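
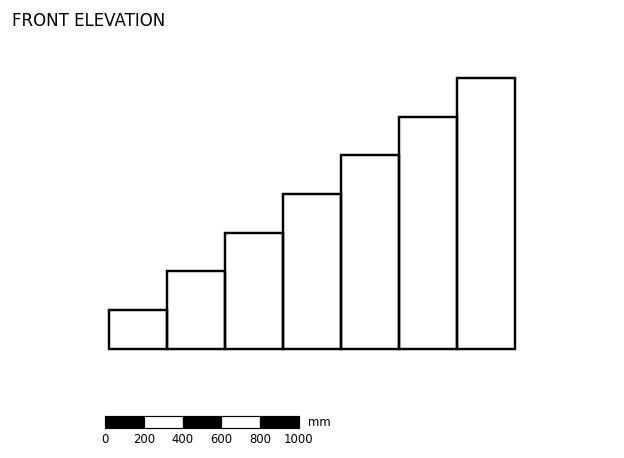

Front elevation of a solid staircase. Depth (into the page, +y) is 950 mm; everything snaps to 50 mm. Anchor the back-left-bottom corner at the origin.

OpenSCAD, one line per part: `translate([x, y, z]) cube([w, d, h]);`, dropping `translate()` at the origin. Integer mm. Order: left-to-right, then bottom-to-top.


cube([300, 950, 200]);
translate([300, 0, 0]) cube([300, 950, 400]);
translate([600, 0, 0]) cube([300, 950, 600]);
translate([900, 0, 0]) cube([300, 950, 800]);
translate([1200, 0, 0]) cube([300, 950, 1000]);
translate([1500, 0, 0]) cube([300, 950, 1200]);
translate([1800, 0, 0]) cube([300, 950, 1400]);


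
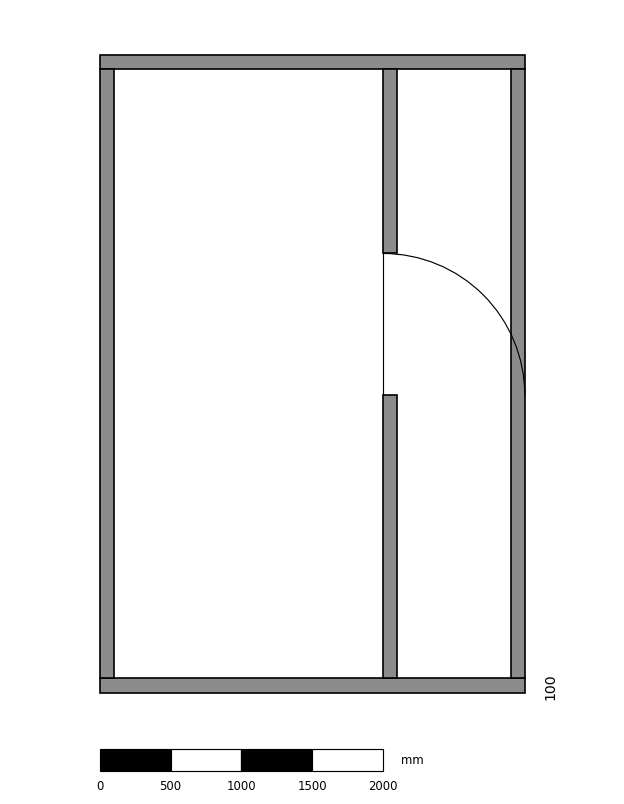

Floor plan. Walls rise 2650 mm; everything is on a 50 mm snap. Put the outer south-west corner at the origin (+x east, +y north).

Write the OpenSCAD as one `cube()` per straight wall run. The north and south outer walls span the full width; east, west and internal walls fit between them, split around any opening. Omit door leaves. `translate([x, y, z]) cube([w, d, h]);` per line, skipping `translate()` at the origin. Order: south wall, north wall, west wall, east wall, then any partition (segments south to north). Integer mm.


cube([3000, 100, 2650]);
translate([0, 4400, 0]) cube([3000, 100, 2650]);
translate([0, 100, 0]) cube([100, 4300, 2650]);
translate([2900, 100, 0]) cube([100, 4300, 2650]);
translate([2000, 100, 0]) cube([100, 2000, 2650]);
translate([2000, 3100, 0]) cube([100, 1300, 2650]);


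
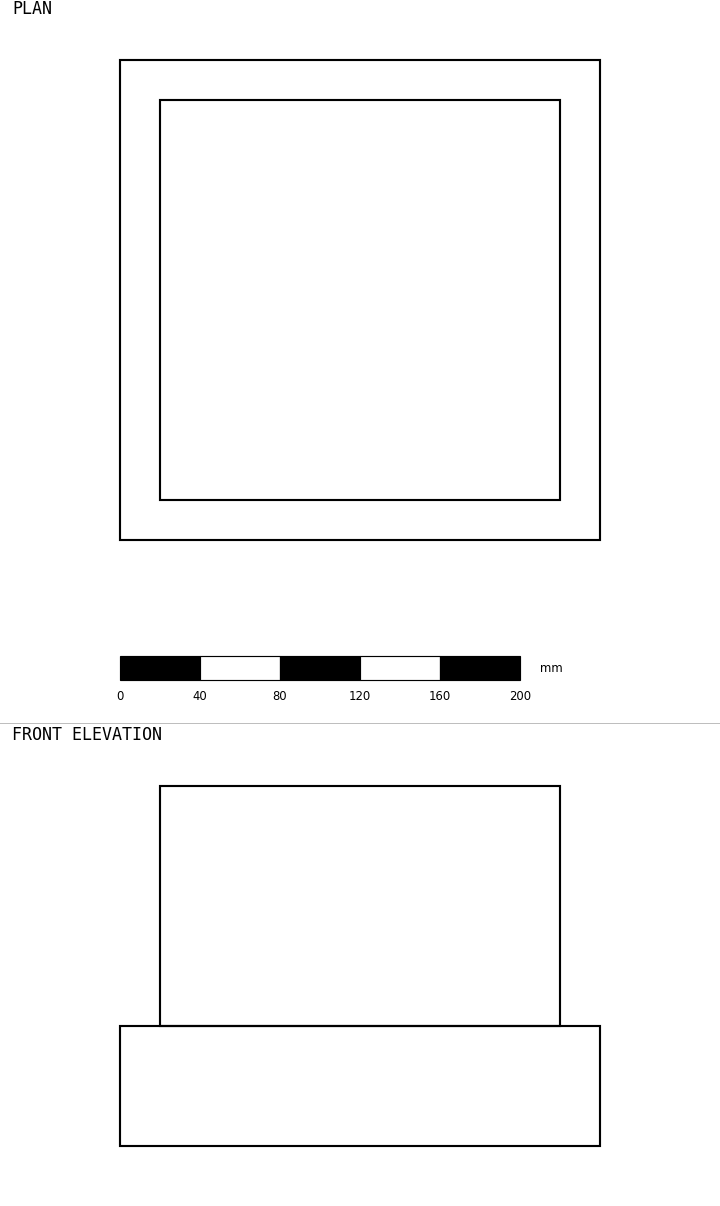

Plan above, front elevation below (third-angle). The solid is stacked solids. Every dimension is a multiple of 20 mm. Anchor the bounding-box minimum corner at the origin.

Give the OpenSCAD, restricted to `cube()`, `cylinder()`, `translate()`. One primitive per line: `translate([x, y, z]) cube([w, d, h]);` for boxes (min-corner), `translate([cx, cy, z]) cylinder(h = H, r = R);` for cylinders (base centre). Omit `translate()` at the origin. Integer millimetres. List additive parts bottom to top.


cube([240, 240, 60]);
translate([20, 20, 60]) cube([200, 200, 120]);


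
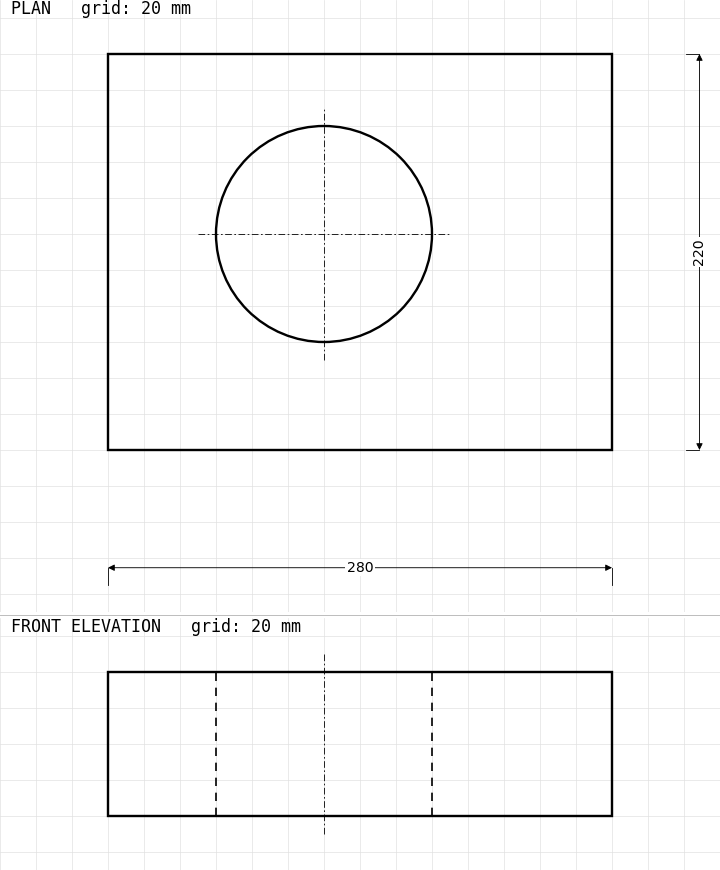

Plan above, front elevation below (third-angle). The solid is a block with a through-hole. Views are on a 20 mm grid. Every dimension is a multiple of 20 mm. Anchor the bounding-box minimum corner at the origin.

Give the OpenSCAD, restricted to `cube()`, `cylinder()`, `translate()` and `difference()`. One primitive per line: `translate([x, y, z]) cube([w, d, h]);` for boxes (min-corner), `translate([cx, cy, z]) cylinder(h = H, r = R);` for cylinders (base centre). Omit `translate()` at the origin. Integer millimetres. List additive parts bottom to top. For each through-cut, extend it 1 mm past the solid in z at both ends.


difference() {
  cube([280, 220, 80]);
  translate([120, 120, -1]) cylinder(h = 82, r = 60);
}


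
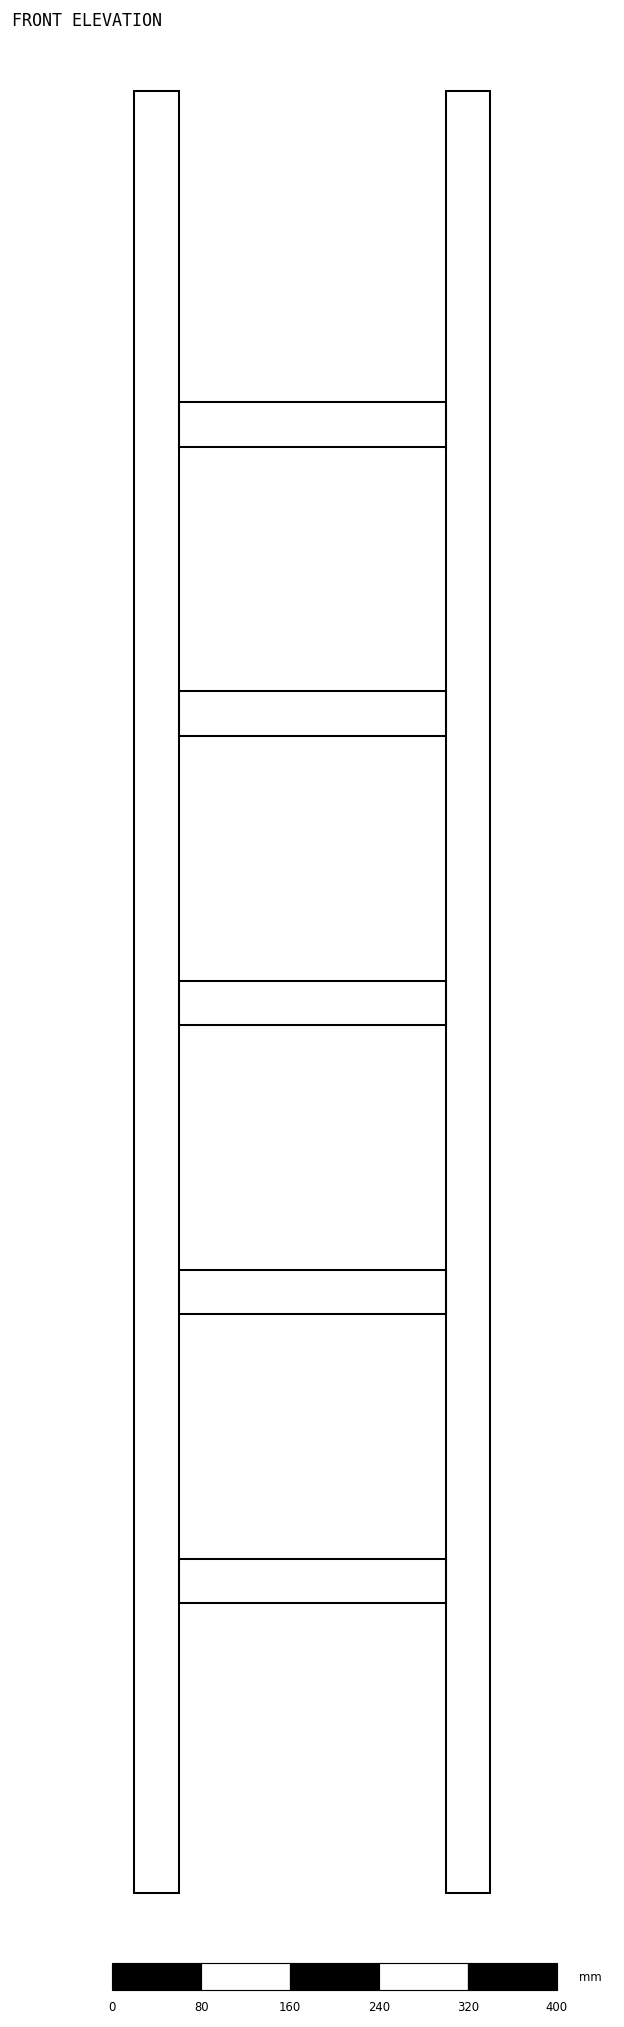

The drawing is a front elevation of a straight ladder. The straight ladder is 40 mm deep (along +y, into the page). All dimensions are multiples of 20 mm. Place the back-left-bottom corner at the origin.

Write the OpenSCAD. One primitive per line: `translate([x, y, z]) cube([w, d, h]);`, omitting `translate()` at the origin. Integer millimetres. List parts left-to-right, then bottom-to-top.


cube([40, 40, 1620]);
translate([40, 0, 260]) cube([240, 40, 40]);
translate([40, 0, 520]) cube([240, 40, 40]);
translate([40, 0, 780]) cube([240, 40, 40]);
translate([40, 0, 1040]) cube([240, 40, 40]);
translate([40, 0, 1300]) cube([240, 40, 40]);
translate([280, 0, 0]) cube([40, 40, 1620]);


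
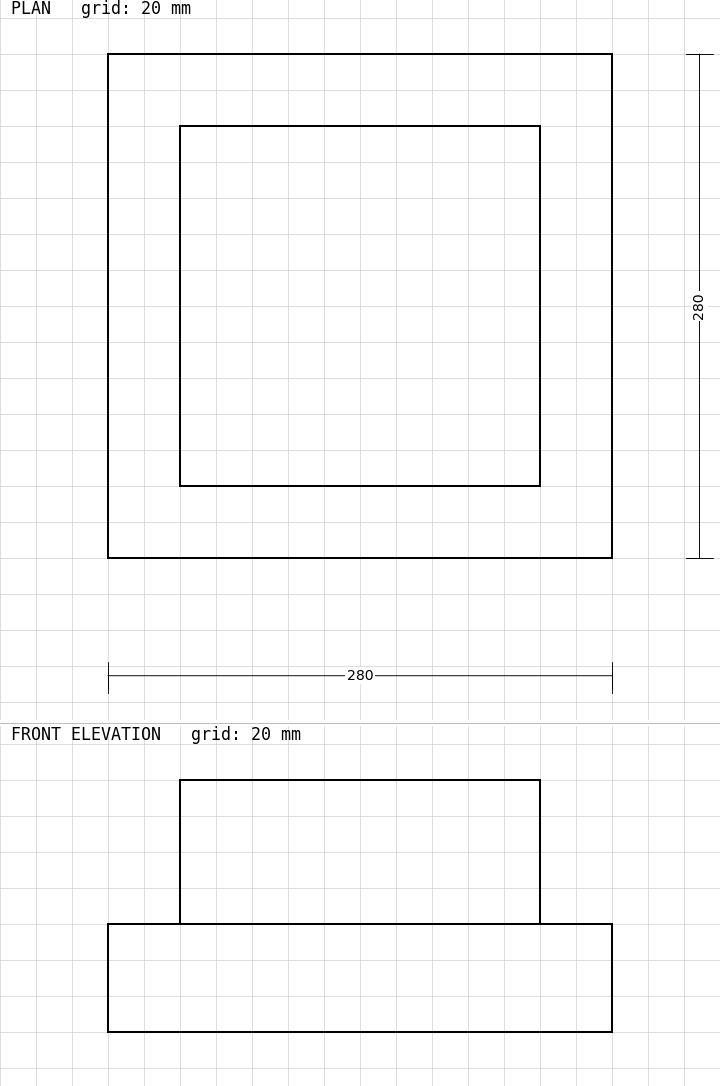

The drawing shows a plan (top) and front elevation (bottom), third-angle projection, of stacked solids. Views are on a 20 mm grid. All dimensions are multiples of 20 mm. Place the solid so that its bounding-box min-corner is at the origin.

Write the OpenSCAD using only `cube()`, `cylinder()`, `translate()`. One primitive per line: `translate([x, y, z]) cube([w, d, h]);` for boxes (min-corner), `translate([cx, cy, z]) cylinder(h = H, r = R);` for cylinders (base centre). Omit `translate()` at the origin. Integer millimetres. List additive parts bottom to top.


cube([280, 280, 60]);
translate([40, 40, 60]) cube([200, 200, 80]);


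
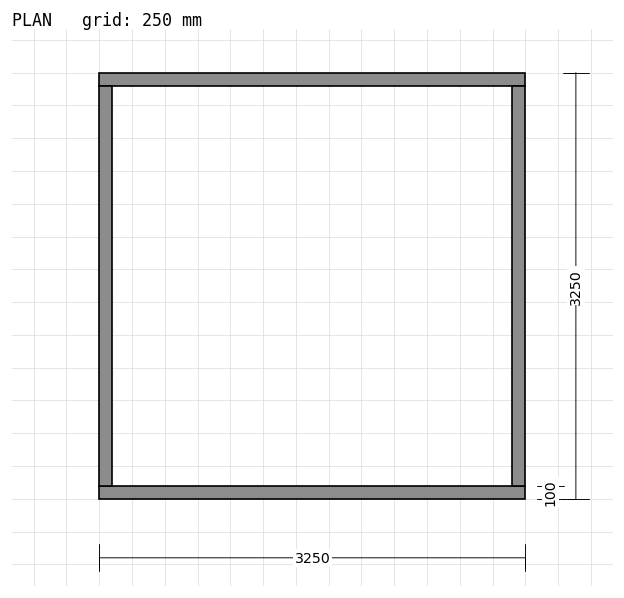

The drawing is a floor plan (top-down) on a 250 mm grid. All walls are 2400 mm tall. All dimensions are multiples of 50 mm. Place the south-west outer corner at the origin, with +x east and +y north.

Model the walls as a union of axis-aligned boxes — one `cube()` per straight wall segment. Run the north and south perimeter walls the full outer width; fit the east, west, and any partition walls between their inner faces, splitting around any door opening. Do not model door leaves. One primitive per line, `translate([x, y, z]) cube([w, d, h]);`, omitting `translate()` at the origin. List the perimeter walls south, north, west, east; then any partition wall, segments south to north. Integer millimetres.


cube([3250, 100, 2400]);
translate([0, 3150, 0]) cube([3250, 100, 2400]);
translate([0, 100, 0]) cube([100, 3050, 2400]);
translate([3150, 100, 0]) cube([100, 3050, 2400]);


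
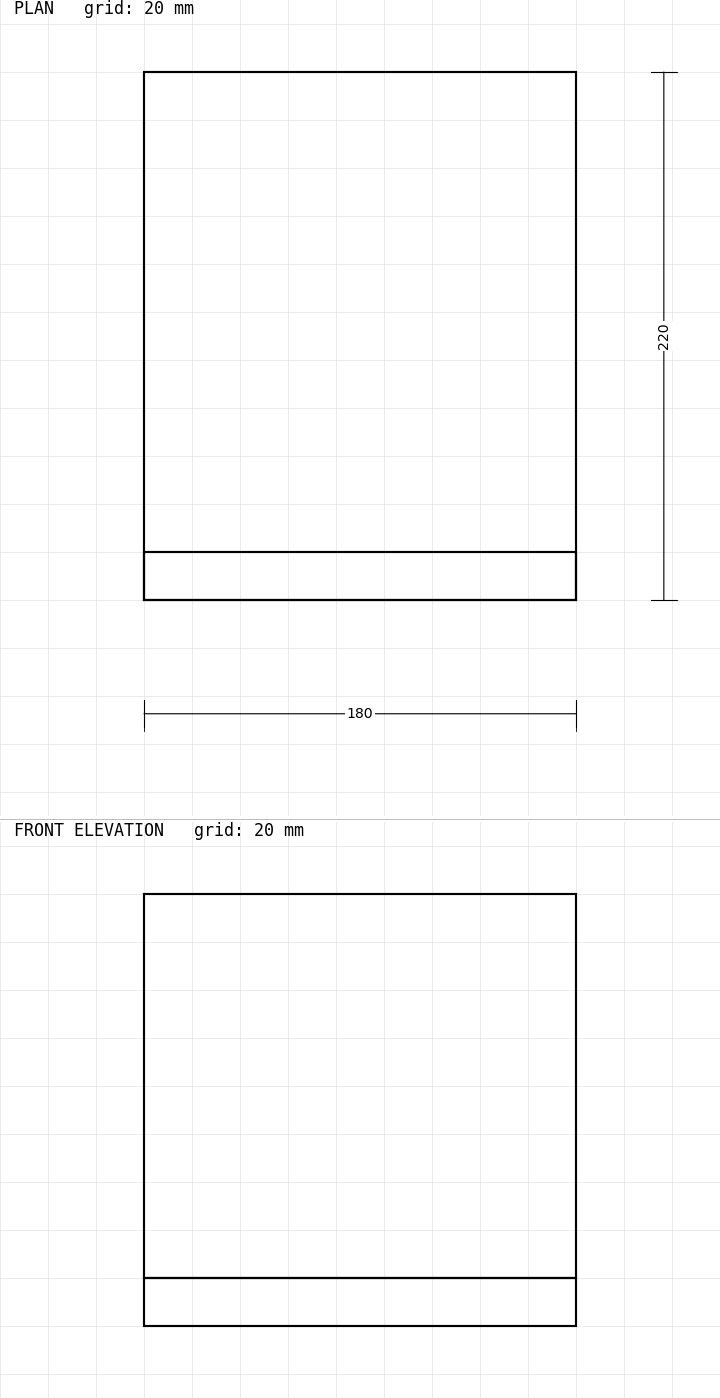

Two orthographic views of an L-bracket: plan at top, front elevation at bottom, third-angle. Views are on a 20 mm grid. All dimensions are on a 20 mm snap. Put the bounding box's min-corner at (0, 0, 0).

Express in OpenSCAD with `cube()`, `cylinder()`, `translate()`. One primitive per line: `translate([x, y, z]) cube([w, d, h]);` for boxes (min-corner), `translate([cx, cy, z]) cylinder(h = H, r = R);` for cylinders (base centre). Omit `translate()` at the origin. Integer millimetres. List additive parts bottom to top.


cube([180, 220, 20]);
translate([0, 0, 20]) cube([180, 20, 160]);


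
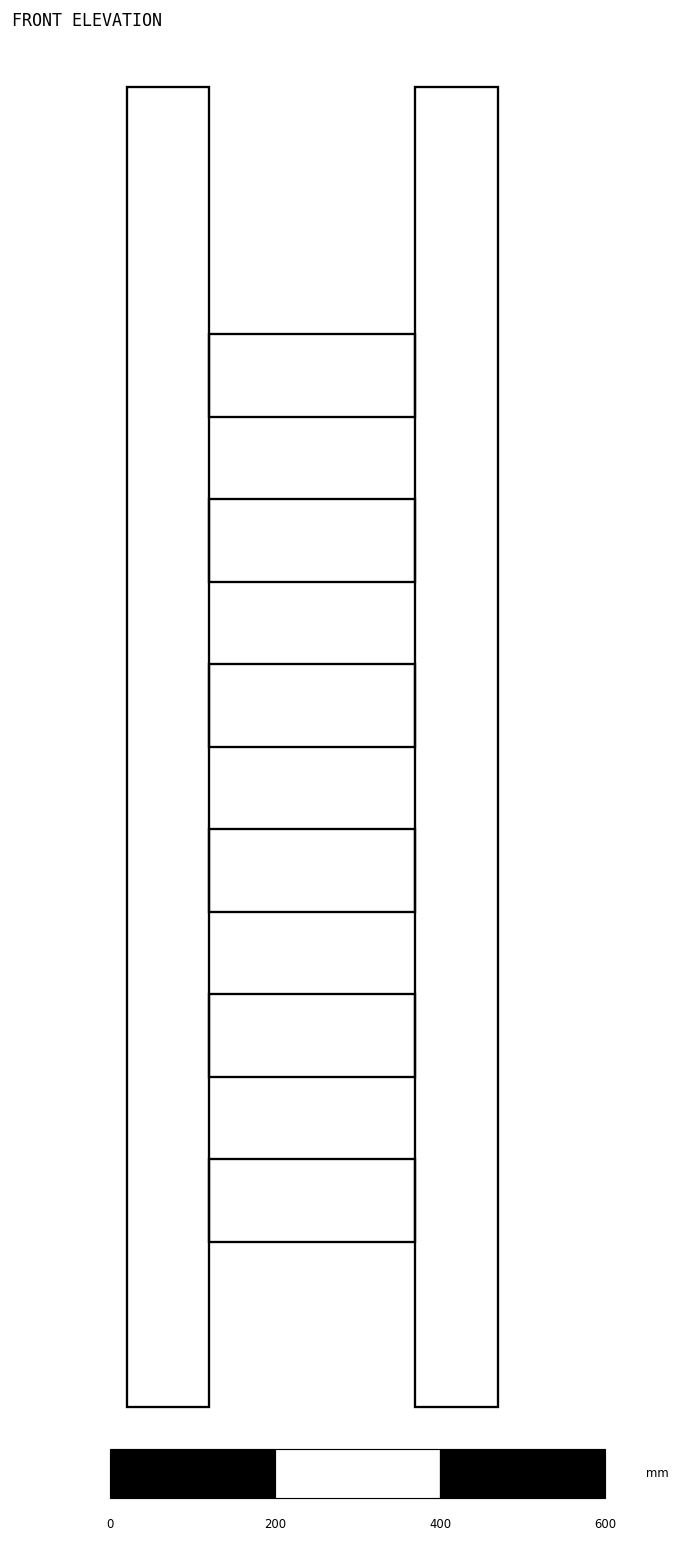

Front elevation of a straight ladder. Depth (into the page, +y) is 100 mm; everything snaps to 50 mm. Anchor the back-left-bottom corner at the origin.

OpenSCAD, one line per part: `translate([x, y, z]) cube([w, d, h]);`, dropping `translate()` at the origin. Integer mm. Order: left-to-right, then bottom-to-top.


cube([100, 100, 1600]);
translate([100, 0, 200]) cube([250, 100, 100]);
translate([100, 0, 400]) cube([250, 100, 100]);
translate([100, 0, 600]) cube([250, 100, 100]);
translate([100, 0, 800]) cube([250, 100, 100]);
translate([100, 0, 1000]) cube([250, 100, 100]);
translate([100, 0, 1200]) cube([250, 100, 100]);
translate([350, 0, 0]) cube([100, 100, 1600]);


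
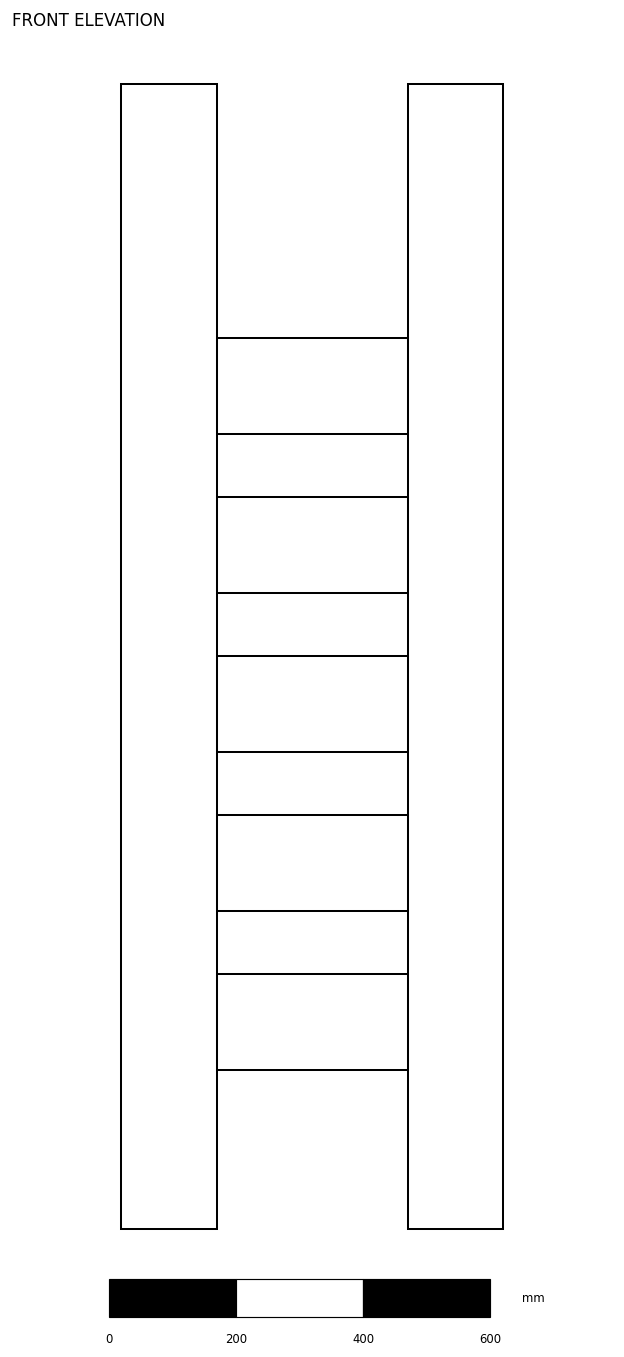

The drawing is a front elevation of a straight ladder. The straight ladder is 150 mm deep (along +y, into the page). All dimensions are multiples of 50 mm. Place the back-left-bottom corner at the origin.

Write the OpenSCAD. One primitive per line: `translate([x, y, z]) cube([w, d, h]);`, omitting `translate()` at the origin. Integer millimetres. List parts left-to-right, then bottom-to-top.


cube([150, 150, 1800]);
translate([150, 0, 250]) cube([300, 150, 150]);
translate([150, 0, 500]) cube([300, 150, 150]);
translate([150, 0, 750]) cube([300, 150, 150]);
translate([150, 0, 1000]) cube([300, 150, 150]);
translate([150, 0, 1250]) cube([300, 150, 150]);
translate([450, 0, 0]) cube([150, 150, 1800]);


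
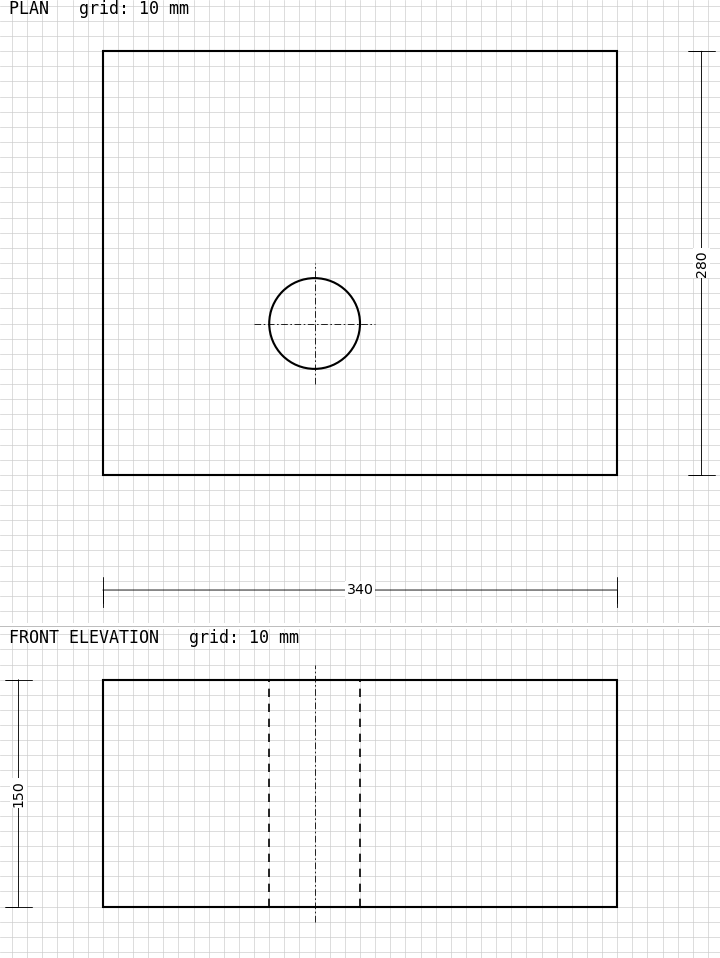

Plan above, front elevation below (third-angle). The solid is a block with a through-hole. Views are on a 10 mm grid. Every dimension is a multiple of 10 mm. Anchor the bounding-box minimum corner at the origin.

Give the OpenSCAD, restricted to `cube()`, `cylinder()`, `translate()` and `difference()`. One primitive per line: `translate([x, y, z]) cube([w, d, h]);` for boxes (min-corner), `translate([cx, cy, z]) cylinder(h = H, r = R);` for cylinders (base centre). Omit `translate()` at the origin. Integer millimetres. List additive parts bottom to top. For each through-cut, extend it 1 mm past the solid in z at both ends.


difference() {
  cube([340, 280, 150]);
  translate([140, 100, -1]) cylinder(h = 152, r = 30);
}


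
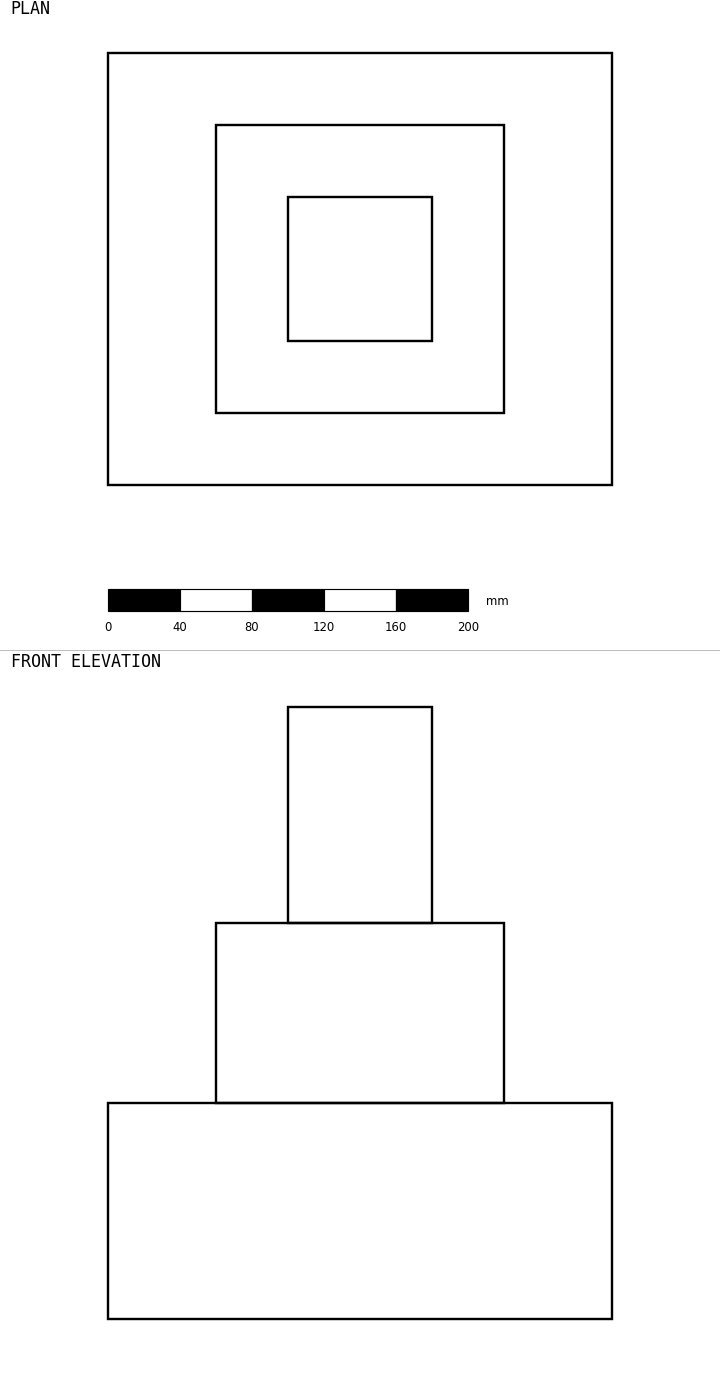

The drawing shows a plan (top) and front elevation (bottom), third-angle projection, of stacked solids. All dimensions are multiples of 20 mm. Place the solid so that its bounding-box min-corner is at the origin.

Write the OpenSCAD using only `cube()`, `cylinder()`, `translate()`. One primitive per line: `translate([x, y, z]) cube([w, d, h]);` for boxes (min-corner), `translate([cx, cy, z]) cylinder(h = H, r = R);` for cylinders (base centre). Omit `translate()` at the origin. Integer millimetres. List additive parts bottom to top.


cube([280, 240, 120]);
translate([60, 40, 120]) cube([160, 160, 100]);
translate([100, 80, 220]) cube([80, 80, 120]);


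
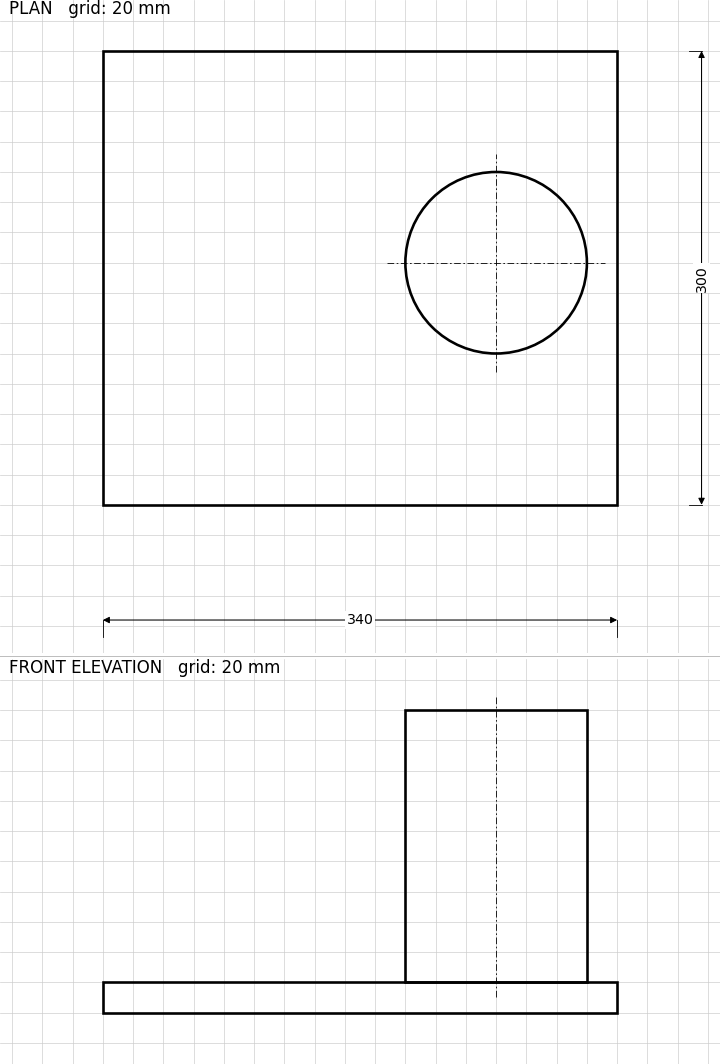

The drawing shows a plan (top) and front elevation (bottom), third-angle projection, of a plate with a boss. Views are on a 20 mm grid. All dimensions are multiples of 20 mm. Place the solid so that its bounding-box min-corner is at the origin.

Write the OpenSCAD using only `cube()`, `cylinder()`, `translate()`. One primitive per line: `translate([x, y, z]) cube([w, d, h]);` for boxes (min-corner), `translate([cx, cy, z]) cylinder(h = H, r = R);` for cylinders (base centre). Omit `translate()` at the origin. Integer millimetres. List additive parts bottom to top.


cube([340, 300, 20]);
translate([260, 160, 20]) cylinder(h = 180, r = 60);


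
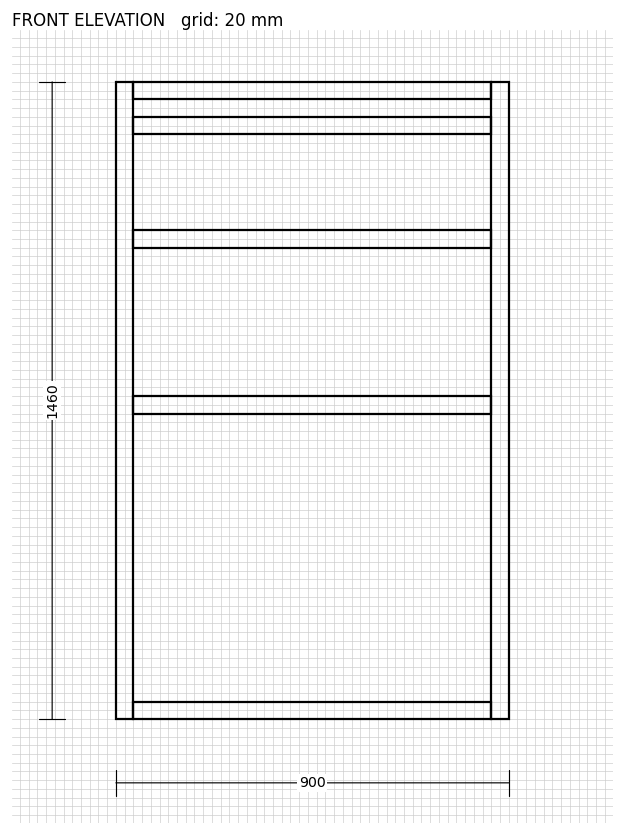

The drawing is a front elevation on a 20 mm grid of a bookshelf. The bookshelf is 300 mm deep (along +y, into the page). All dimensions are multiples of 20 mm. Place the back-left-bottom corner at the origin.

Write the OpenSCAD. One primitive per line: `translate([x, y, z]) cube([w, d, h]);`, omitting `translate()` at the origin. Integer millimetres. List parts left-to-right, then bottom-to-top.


cube([40, 300, 1460]);
translate([40, 0, 0]) cube([820, 300, 40]);
translate([40, 0, 700]) cube([820, 300, 40]);
translate([40, 0, 1080]) cube([820, 300, 40]);
translate([40, 0, 1340]) cube([820, 300, 40]);
translate([40, 0, 1420]) cube([820, 300, 40]);
translate([860, 0, 0]) cube([40, 300, 1460]);


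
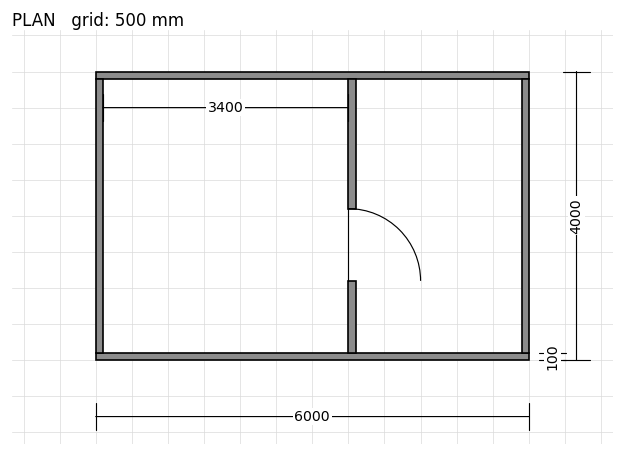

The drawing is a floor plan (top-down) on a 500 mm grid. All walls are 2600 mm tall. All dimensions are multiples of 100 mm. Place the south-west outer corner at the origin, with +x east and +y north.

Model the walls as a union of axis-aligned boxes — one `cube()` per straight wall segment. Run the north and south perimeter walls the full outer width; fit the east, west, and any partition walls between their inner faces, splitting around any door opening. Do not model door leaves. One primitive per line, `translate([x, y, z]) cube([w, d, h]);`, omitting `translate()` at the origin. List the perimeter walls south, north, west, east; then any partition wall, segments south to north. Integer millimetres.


cube([6000, 100, 2600]);
translate([0, 3900, 0]) cube([6000, 100, 2600]);
translate([0, 100, 0]) cube([100, 3800, 2600]);
translate([5900, 100, 0]) cube([100, 3800, 2600]);
translate([3500, 100, 0]) cube([100, 1000, 2600]);
translate([3500, 2100, 0]) cube([100, 1800, 2600]);


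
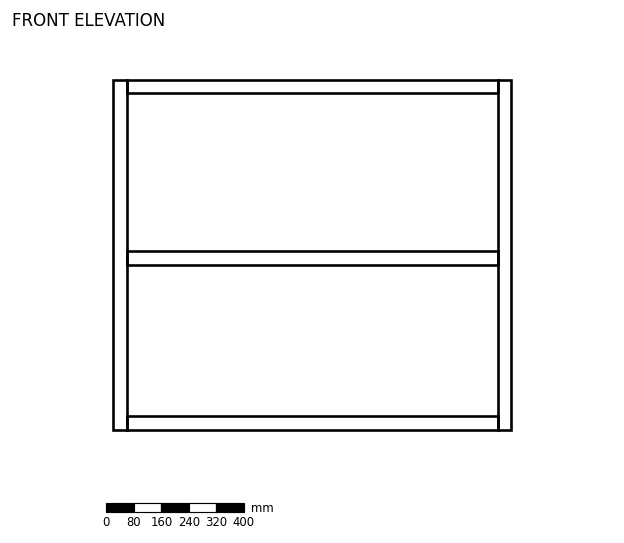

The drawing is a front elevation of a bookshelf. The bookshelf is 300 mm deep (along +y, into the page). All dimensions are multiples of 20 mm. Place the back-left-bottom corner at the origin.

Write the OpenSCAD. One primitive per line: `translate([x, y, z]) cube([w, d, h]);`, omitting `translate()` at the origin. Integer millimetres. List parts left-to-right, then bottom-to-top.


cube([40, 300, 1020]);
translate([40, 0, 0]) cube([1080, 300, 40]);
translate([40, 0, 480]) cube([1080, 300, 40]);
translate([40, 0, 980]) cube([1080, 300, 40]);
translate([1120, 0, 0]) cube([40, 300, 1020]);


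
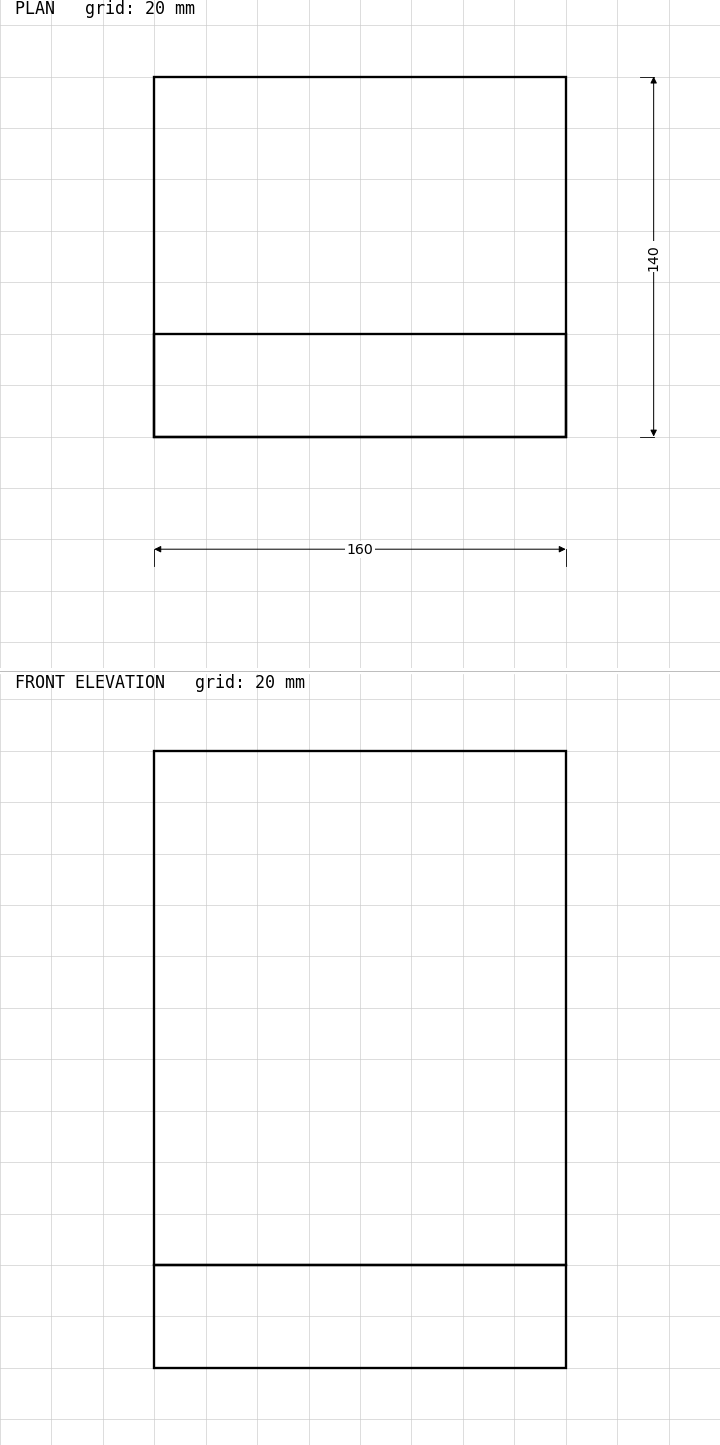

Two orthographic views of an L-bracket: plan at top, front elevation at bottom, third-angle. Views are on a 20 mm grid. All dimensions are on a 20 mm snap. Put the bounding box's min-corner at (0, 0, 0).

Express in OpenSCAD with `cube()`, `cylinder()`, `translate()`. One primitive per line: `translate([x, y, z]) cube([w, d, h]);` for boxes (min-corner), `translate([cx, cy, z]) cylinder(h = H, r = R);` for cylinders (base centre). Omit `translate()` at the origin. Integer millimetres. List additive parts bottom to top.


cube([160, 140, 40]);
translate([0, 0, 40]) cube([160, 40, 200]);


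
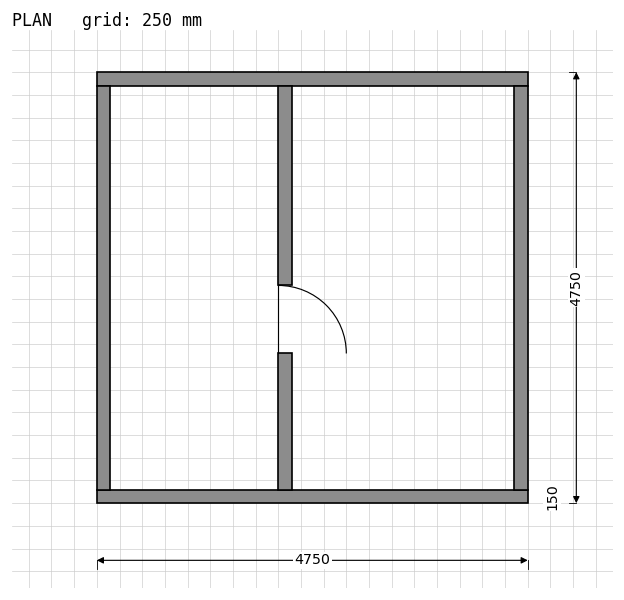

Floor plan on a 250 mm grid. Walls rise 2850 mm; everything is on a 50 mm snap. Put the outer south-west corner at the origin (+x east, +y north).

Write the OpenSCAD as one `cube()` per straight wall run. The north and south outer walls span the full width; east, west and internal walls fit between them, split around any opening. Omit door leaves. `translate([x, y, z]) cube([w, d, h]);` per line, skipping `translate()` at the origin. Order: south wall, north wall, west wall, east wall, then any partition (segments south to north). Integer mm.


cube([4750, 150, 2850]);
translate([0, 4600, 0]) cube([4750, 150, 2850]);
translate([0, 150, 0]) cube([150, 4450, 2850]);
translate([4600, 150, 0]) cube([150, 4450, 2850]);
translate([2000, 150, 0]) cube([150, 1500, 2850]);
translate([2000, 2400, 0]) cube([150, 2200, 2850]);


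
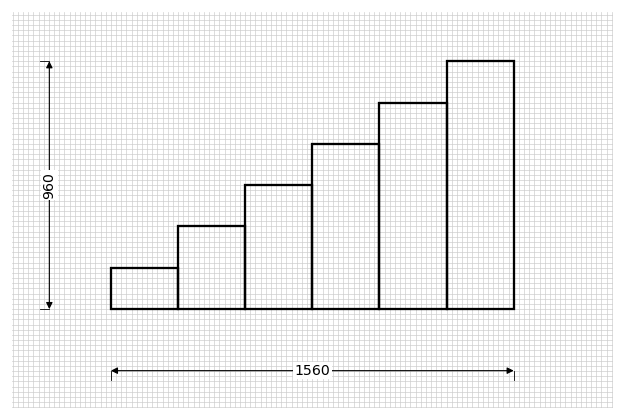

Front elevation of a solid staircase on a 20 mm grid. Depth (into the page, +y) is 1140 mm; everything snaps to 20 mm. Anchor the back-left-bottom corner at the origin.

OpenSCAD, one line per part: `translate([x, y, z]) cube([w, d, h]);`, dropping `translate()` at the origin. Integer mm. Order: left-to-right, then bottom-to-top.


cube([260, 1140, 160]);
translate([260, 0, 0]) cube([260, 1140, 320]);
translate([520, 0, 0]) cube([260, 1140, 480]);
translate([780, 0, 0]) cube([260, 1140, 640]);
translate([1040, 0, 0]) cube([260, 1140, 800]);
translate([1300, 0, 0]) cube([260, 1140, 960]);


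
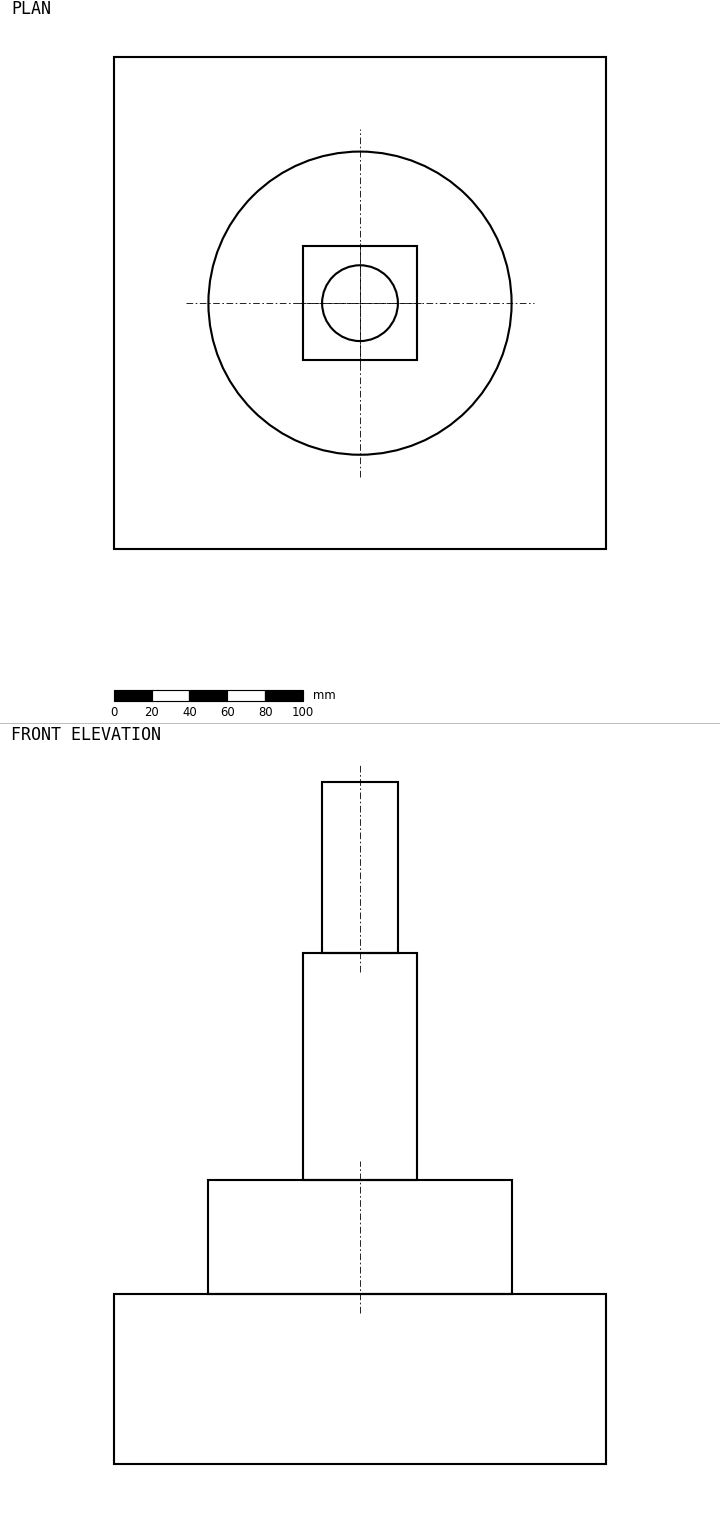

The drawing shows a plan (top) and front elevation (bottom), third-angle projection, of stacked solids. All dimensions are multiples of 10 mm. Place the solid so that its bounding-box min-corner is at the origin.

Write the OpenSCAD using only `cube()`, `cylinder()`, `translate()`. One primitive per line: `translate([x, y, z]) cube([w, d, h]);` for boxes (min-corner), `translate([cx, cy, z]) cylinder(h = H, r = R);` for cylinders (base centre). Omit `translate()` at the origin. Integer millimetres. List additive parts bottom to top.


cube([260, 260, 90]);
translate([130, 130, 90]) cylinder(h = 60, r = 80);
translate([100, 100, 150]) cube([60, 60, 120]);
translate([130, 130, 270]) cylinder(h = 90, r = 20);


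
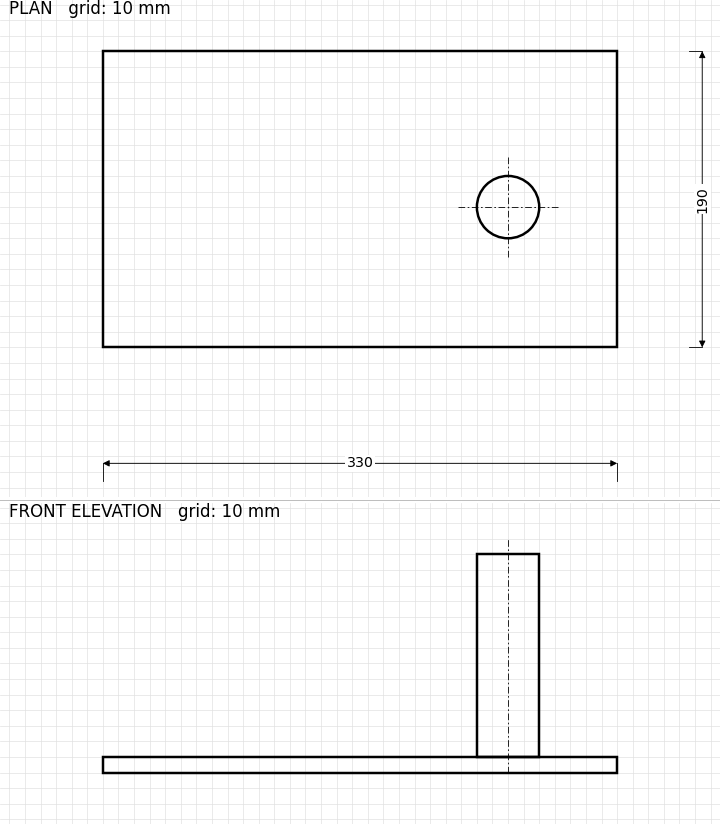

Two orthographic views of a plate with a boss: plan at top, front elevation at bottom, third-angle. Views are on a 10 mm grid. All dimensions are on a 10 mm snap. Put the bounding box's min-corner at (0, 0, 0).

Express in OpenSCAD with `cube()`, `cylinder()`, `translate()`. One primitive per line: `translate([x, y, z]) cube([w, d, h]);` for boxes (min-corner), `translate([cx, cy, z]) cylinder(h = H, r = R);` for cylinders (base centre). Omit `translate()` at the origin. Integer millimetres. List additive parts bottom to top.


cube([330, 190, 10]);
translate([260, 90, 10]) cylinder(h = 130, r = 20);


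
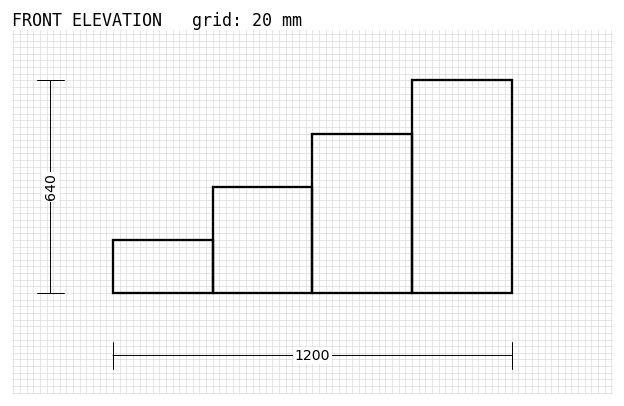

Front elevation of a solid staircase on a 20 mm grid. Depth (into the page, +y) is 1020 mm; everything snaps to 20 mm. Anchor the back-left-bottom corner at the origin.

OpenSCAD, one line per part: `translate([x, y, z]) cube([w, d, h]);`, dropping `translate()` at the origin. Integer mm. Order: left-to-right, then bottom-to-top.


cube([300, 1020, 160]);
translate([300, 0, 0]) cube([300, 1020, 320]);
translate([600, 0, 0]) cube([300, 1020, 480]);
translate([900, 0, 0]) cube([300, 1020, 640]);


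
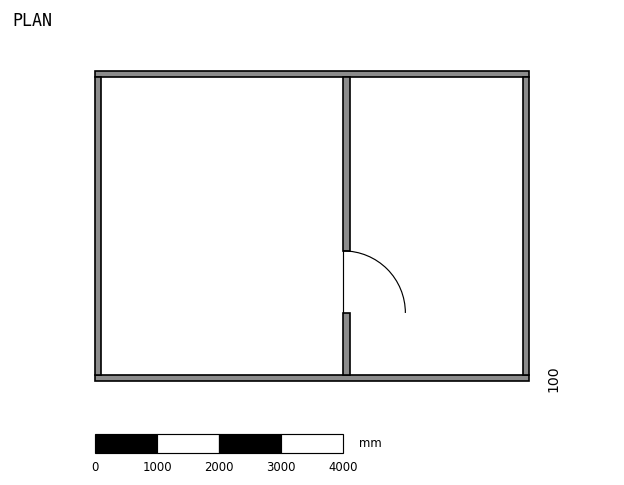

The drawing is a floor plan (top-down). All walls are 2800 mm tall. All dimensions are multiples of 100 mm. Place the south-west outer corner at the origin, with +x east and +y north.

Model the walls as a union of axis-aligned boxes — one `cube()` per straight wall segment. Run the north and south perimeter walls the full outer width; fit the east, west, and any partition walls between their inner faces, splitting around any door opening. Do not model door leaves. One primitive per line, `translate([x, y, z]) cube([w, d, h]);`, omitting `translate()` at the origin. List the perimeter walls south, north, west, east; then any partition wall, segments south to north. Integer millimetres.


cube([7000, 100, 2800]);
translate([0, 4900, 0]) cube([7000, 100, 2800]);
translate([0, 100, 0]) cube([100, 4800, 2800]);
translate([6900, 100, 0]) cube([100, 4800, 2800]);
translate([4000, 100, 0]) cube([100, 1000, 2800]);
translate([4000, 2100, 0]) cube([100, 2800, 2800]);


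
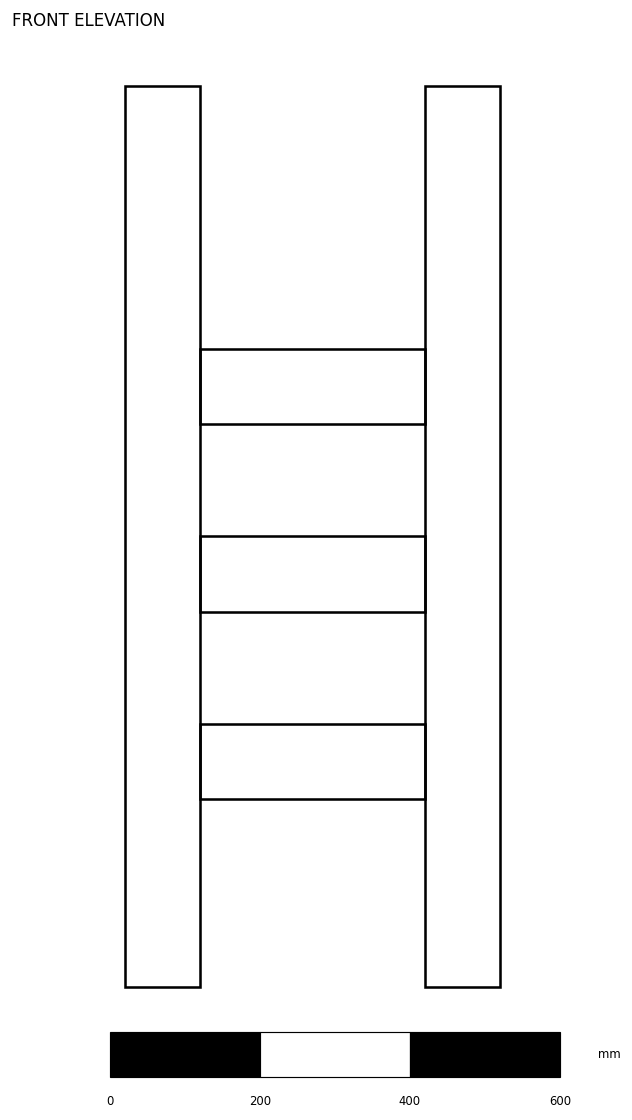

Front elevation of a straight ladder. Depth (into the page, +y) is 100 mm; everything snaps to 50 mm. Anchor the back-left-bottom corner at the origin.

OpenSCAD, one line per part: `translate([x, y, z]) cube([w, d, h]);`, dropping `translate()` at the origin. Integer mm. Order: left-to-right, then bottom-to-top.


cube([100, 100, 1200]);
translate([100, 0, 250]) cube([300, 100, 100]);
translate([100, 0, 500]) cube([300, 100, 100]);
translate([100, 0, 750]) cube([300, 100, 100]);
translate([400, 0, 0]) cube([100, 100, 1200]);


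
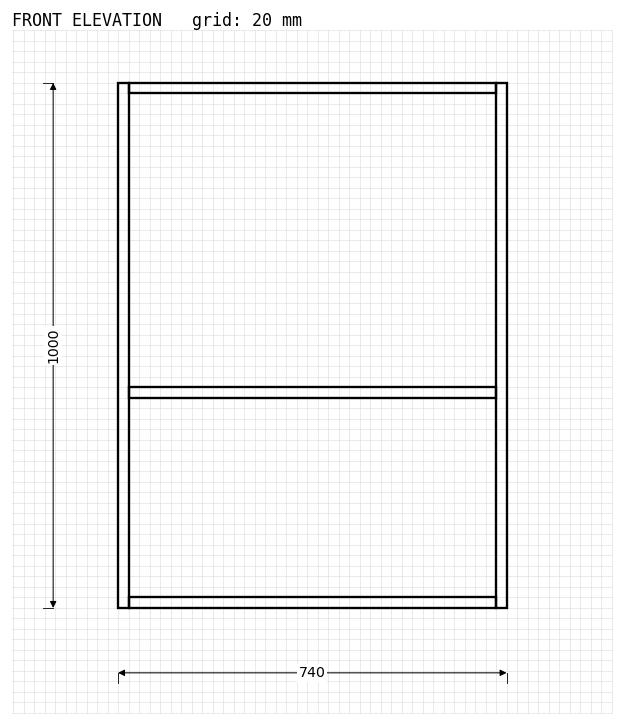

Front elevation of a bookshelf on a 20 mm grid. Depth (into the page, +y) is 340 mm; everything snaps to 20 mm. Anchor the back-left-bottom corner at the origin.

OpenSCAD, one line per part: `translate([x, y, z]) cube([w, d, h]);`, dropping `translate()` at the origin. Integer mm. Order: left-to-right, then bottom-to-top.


cube([20, 340, 1000]);
translate([20, 0, 0]) cube([700, 340, 20]);
translate([20, 0, 400]) cube([700, 340, 20]);
translate([20, 0, 980]) cube([700, 340, 20]);
translate([720, 0, 0]) cube([20, 340, 1000]);


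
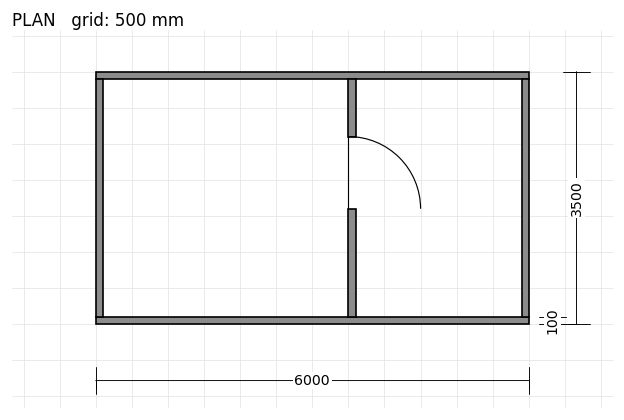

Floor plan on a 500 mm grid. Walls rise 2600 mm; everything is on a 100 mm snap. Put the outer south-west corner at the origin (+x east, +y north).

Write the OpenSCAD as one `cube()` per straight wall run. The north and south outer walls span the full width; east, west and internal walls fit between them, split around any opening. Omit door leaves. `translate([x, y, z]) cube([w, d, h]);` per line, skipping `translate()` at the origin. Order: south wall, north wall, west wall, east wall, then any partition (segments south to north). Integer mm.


cube([6000, 100, 2600]);
translate([0, 3400, 0]) cube([6000, 100, 2600]);
translate([0, 100, 0]) cube([100, 3300, 2600]);
translate([5900, 100, 0]) cube([100, 3300, 2600]);
translate([3500, 100, 0]) cube([100, 1500, 2600]);
translate([3500, 2600, 0]) cube([100, 800, 2600]);


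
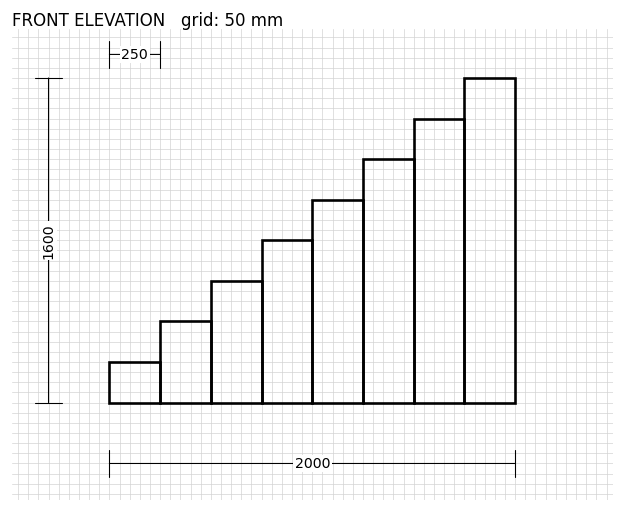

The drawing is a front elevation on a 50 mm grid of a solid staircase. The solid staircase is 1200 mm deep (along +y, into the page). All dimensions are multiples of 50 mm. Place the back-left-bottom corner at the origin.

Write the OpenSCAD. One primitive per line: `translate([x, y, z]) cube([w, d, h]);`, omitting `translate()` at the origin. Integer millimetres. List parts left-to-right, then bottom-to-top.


cube([250, 1200, 200]);
translate([250, 0, 0]) cube([250, 1200, 400]);
translate([500, 0, 0]) cube([250, 1200, 600]);
translate([750, 0, 0]) cube([250, 1200, 800]);
translate([1000, 0, 0]) cube([250, 1200, 1000]);
translate([1250, 0, 0]) cube([250, 1200, 1200]);
translate([1500, 0, 0]) cube([250, 1200, 1400]);
translate([1750, 0, 0]) cube([250, 1200, 1600]);


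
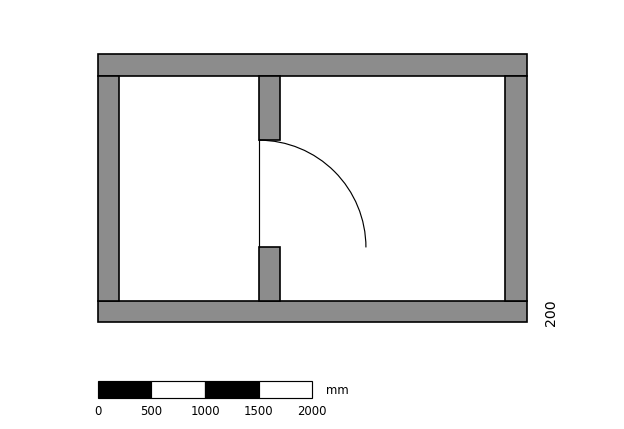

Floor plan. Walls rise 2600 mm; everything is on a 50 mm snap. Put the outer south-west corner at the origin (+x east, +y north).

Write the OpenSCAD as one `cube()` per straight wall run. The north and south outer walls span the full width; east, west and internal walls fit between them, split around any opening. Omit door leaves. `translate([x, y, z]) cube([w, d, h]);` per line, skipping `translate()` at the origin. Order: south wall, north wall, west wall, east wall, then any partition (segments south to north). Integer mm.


cube([4000, 200, 2600]);
translate([0, 2300, 0]) cube([4000, 200, 2600]);
translate([0, 200, 0]) cube([200, 2100, 2600]);
translate([3800, 200, 0]) cube([200, 2100, 2600]);
translate([1500, 200, 0]) cube([200, 500, 2600]);
translate([1500, 1700, 0]) cube([200, 600, 2600]);


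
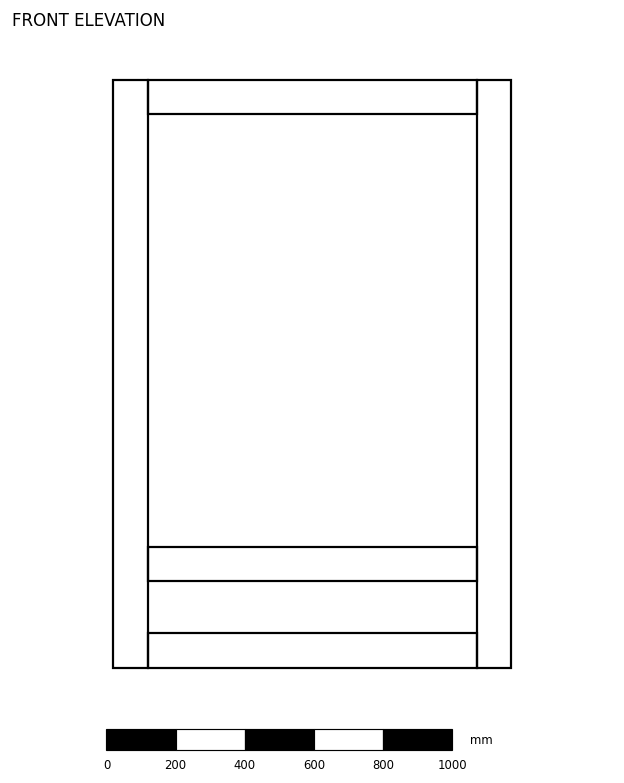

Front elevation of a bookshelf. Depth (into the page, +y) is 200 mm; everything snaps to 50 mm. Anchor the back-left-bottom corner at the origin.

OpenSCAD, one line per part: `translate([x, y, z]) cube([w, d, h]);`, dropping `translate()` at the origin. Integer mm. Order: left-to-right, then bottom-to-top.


cube([100, 200, 1700]);
translate([100, 0, 0]) cube([950, 200, 100]);
translate([100, 0, 250]) cube([950, 200, 100]);
translate([100, 0, 1600]) cube([950, 200, 100]);
translate([1050, 0, 0]) cube([100, 200, 1700]);


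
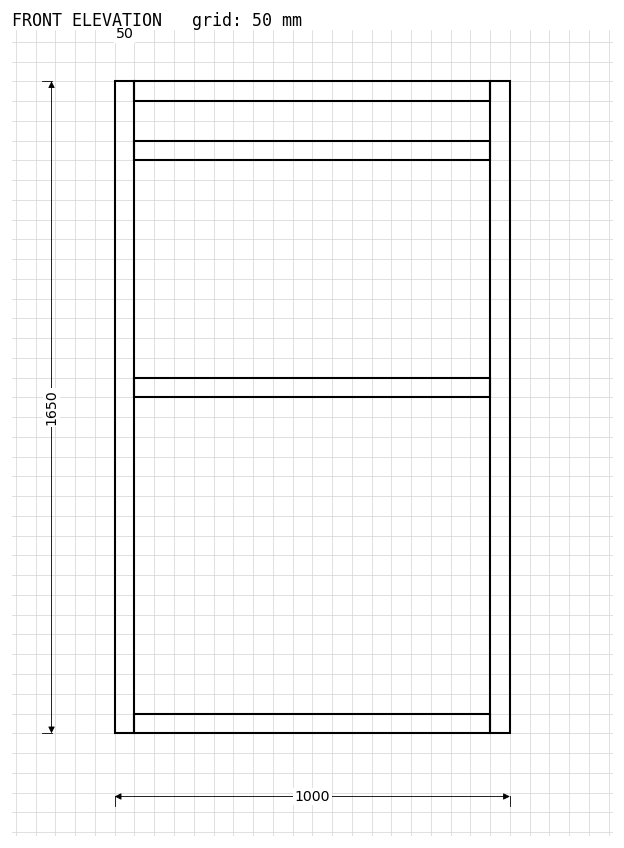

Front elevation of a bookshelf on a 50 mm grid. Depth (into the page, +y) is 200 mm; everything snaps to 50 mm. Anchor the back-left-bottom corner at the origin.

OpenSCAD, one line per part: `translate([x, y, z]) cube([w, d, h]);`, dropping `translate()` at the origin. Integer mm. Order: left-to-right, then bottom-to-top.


cube([50, 200, 1650]);
translate([50, 0, 0]) cube([900, 200, 50]);
translate([50, 0, 850]) cube([900, 200, 50]);
translate([50, 0, 1450]) cube([900, 200, 50]);
translate([50, 0, 1600]) cube([900, 200, 50]);
translate([950, 0, 0]) cube([50, 200, 1650]);


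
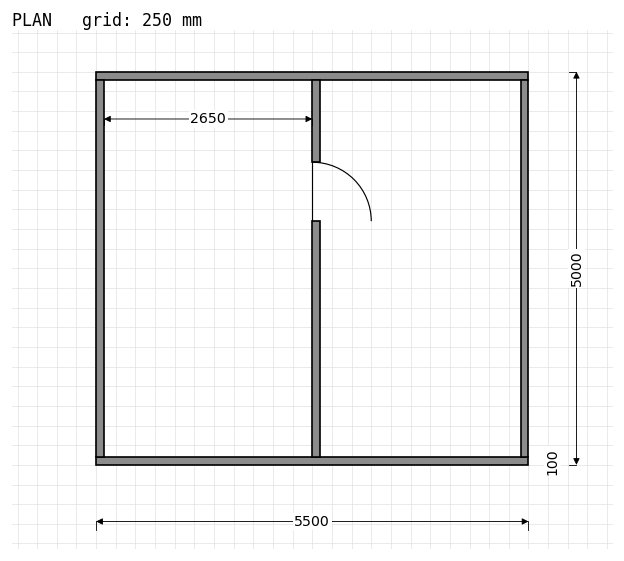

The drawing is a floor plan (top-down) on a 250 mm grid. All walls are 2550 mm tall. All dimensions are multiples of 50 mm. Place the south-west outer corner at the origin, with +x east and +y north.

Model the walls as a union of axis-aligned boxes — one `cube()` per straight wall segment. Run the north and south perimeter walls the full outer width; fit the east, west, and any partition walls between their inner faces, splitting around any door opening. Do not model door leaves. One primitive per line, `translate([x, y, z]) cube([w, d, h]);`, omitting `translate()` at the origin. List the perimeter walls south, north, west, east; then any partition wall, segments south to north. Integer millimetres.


cube([5500, 100, 2550]);
translate([0, 4900, 0]) cube([5500, 100, 2550]);
translate([0, 100, 0]) cube([100, 4800, 2550]);
translate([5400, 100, 0]) cube([100, 4800, 2550]);
translate([2750, 100, 0]) cube([100, 3000, 2550]);
translate([2750, 3850, 0]) cube([100, 1050, 2550]);


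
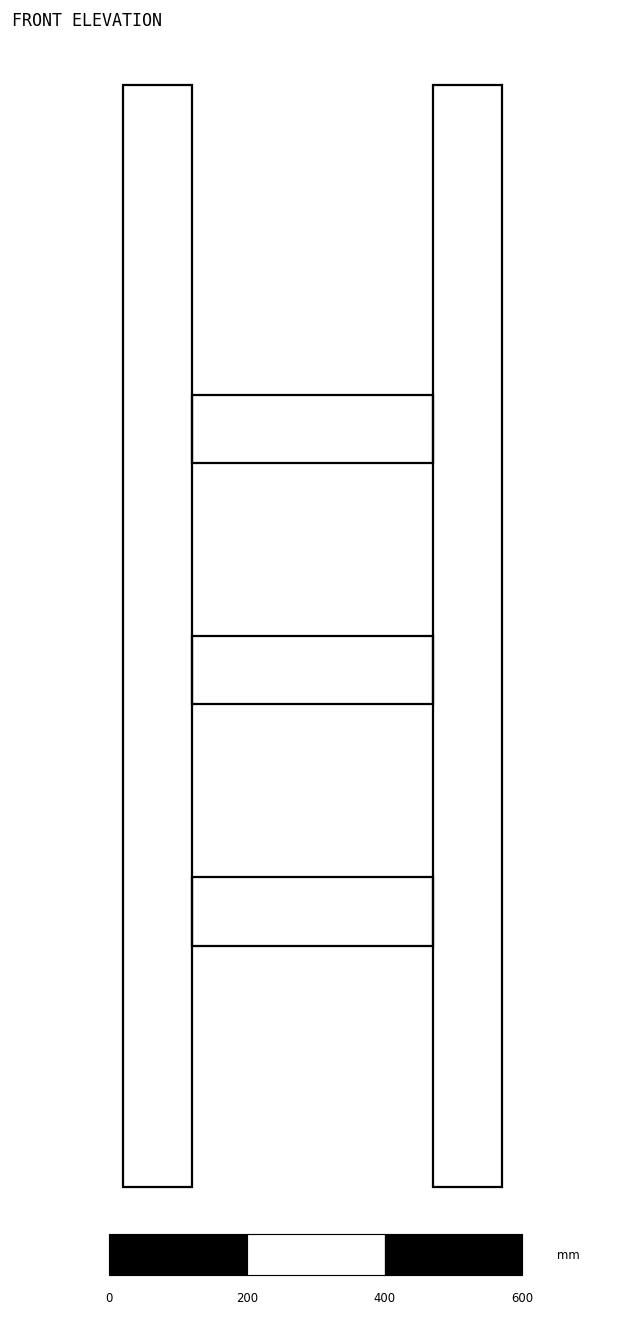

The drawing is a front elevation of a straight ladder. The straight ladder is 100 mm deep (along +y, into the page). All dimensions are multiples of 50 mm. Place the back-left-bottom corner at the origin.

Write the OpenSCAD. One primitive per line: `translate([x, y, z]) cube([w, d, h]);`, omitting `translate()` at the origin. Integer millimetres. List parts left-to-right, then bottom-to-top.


cube([100, 100, 1600]);
translate([100, 0, 350]) cube([350, 100, 100]);
translate([100, 0, 700]) cube([350, 100, 100]);
translate([100, 0, 1050]) cube([350, 100, 100]);
translate([450, 0, 0]) cube([100, 100, 1600]);


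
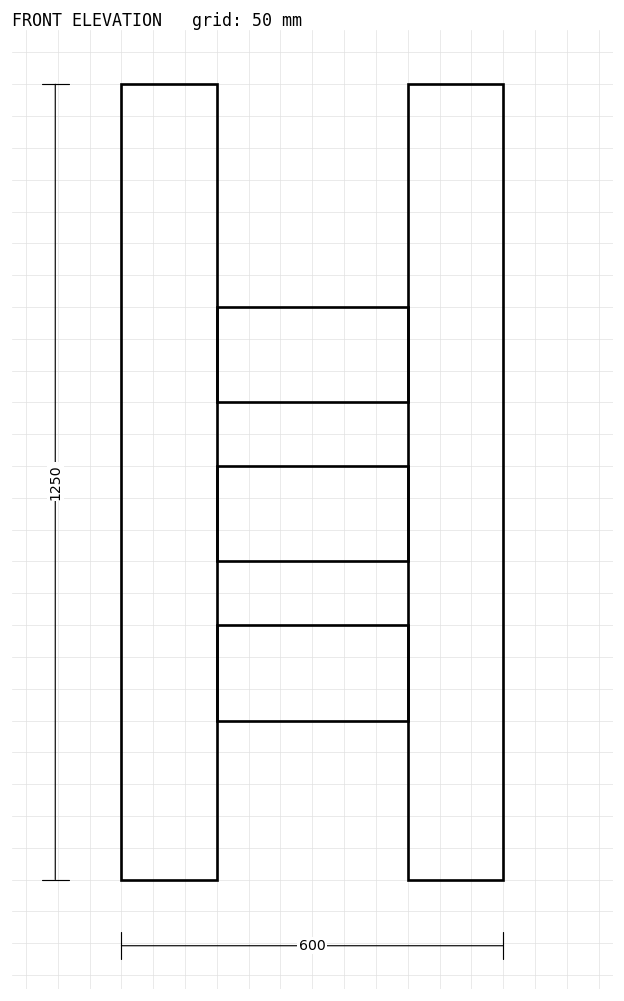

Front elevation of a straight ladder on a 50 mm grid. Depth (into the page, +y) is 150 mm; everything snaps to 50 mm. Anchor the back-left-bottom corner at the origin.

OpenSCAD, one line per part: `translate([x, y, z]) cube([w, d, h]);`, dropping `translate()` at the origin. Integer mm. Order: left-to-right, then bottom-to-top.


cube([150, 150, 1250]);
translate([150, 0, 250]) cube([300, 150, 150]);
translate([150, 0, 500]) cube([300, 150, 150]);
translate([150, 0, 750]) cube([300, 150, 150]);
translate([450, 0, 0]) cube([150, 150, 1250]);


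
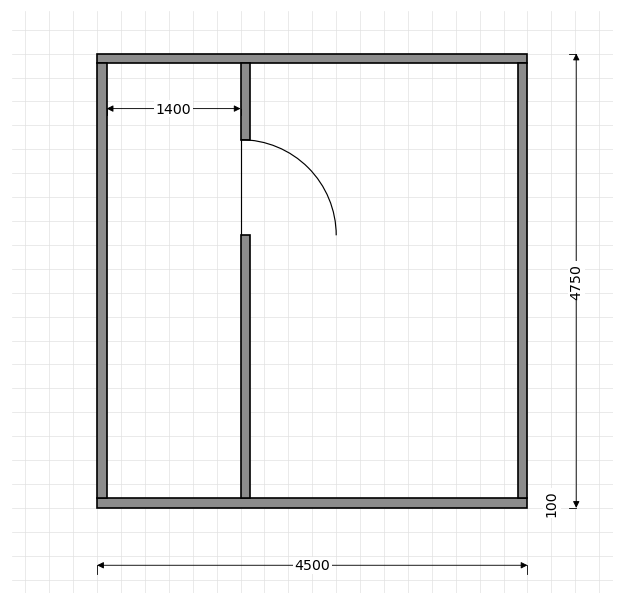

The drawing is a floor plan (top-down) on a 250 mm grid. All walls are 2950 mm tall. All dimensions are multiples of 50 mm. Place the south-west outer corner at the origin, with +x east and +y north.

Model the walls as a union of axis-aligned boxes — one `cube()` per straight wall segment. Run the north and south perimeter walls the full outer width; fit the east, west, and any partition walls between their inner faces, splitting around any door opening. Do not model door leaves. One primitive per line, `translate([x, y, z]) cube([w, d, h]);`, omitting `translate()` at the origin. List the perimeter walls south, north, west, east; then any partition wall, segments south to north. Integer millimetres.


cube([4500, 100, 2950]);
translate([0, 4650, 0]) cube([4500, 100, 2950]);
translate([0, 100, 0]) cube([100, 4550, 2950]);
translate([4400, 100, 0]) cube([100, 4550, 2950]);
translate([1500, 100, 0]) cube([100, 2750, 2950]);
translate([1500, 3850, 0]) cube([100, 800, 2950]);


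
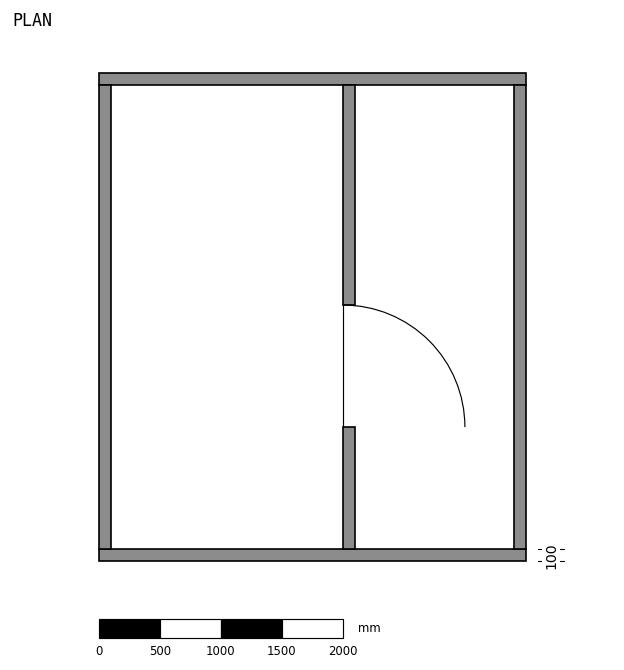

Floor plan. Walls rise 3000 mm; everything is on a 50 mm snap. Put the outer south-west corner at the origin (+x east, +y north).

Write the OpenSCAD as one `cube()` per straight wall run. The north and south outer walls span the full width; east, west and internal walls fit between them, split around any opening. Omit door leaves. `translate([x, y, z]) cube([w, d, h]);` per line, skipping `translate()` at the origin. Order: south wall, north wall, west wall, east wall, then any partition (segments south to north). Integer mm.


cube([3500, 100, 3000]);
translate([0, 3900, 0]) cube([3500, 100, 3000]);
translate([0, 100, 0]) cube([100, 3800, 3000]);
translate([3400, 100, 0]) cube([100, 3800, 3000]);
translate([2000, 100, 0]) cube([100, 1000, 3000]);
translate([2000, 2100, 0]) cube([100, 1800, 3000]);


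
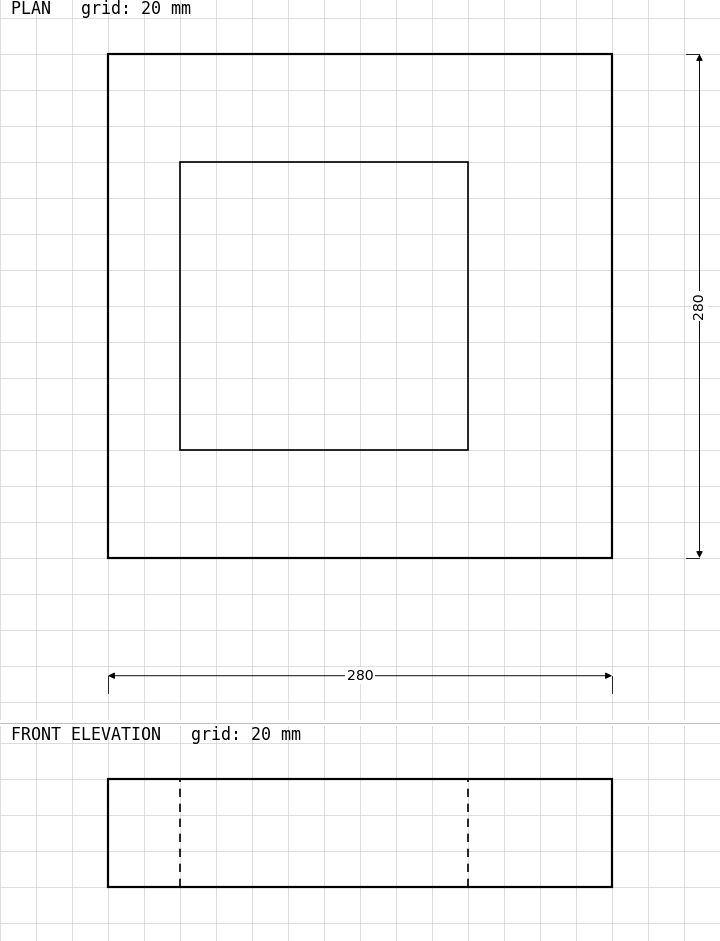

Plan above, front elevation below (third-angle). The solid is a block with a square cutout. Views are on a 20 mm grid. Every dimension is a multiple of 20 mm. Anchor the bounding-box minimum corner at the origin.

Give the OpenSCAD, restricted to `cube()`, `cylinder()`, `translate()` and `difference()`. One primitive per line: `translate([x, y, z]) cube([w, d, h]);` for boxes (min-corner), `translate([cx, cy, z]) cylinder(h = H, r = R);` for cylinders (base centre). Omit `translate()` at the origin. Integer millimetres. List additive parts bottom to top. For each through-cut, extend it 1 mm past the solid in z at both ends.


difference() {
  cube([280, 280, 60]);
  translate([40, 60, -1]) cube([160, 160, 62]);
}
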